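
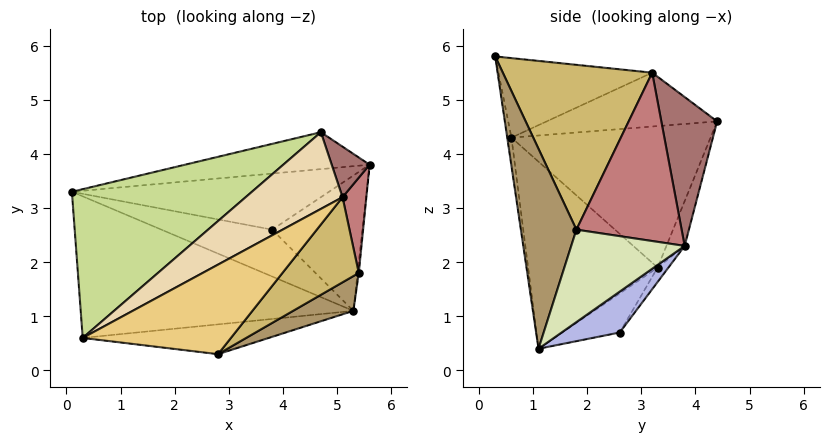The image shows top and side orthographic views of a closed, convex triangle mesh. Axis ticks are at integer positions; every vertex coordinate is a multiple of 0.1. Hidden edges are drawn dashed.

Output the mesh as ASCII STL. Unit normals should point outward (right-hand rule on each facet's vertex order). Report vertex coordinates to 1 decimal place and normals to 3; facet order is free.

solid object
 facet normal -0.067 0.959 -0.276
  outer loop
   vertex 4.7 4.4 4.6
   vertex 5.6 3.8 2.3
   vertex 0.1 3.3 1.9
  endloop
 endfacet
 facet normal -0.032 0.817 -0.576
  outer loop
   vertex 3.8 2.6 0.7
   vertex 0.1 3.3 1.9
   vertex 5.6 3.8 2.3
  endloop
 endfacet
 facet normal -0.330 -0.143 -0.933
  outer loop
   vertex 3.8 2.6 0.7
   vertex 5.3 1.1 0.4
   vertex 0.1 3.3 1.9
  endloop
 endfacet
 facet normal 0.355 0.511 -0.783
  outer loop
   vertex 3.8 2.6 0.7
   vertex 5.6 3.8 2.3
   vertex 5.3 1.1 0.4
  endloop
 endfacet
 facet normal -0.447 -0.613 -0.652
  outer loop
   vertex 0.3 0.6 4.3
   vertex 0.1 3.3 1.9
   vertex 5.3 1.1 0.4
  endloop
 endfacet
 facet normal -0.024 -0.987 -0.157
  outer loop
   vertex 0.3 0.6 4.3
   vertex 5.3 1.1 0.4
   vertex 2.8 0.3 5.8
  endloop
 endfacet
 facet normal -0.517 0.547 0.658
  outer loop
   vertex 0.3 0.6 4.3
   vertex 4.7 4.4 4.6
   vertex 0.1 3.3 1.9
  endloop
 endfacet
 facet normal 0.995 -0.101 -0.013
  outer loop
   vertex 5.4 1.8 2.6
   vertex 5.3 1.1 0.4
   vertex 5.6 3.8 2.3
  endloop
 endfacet
 facet normal 0.662 -0.722 0.200
  outer loop
   vertex 5.4 1.8 2.6
   vertex 2.8 0.3 5.8
   vertex 5.3 1.1 0.4
  endloop
 endfacet
 facet normal 0.752 -0.560 0.348
  outer loop
   vertex 5.1 3.2 5.5
   vertex 2.8 0.3 5.8
   vertex 5.4 1.8 2.6
  endloop
 endfacet
 facet normal -0.429 0.422 0.799
  outer loop
   vertex 5.1 3.2 5.5
   vertex 0.3 0.6 4.3
   vertex 2.8 0.3 5.8
  endloop
 endfacet
 facet normal -0.436 0.443 0.784
  outer loop
   vertex 5.1 3.2 5.5
   vertex 4.7 4.4 4.6
   vertex 0.3 0.6 4.3
  endloop
 endfacet
 facet normal 0.864 0.453 0.220
  outer loop
   vertex 5.1 3.2 5.5
   vertex 5.6 3.8 2.3
   vertex 4.7 4.4 4.6
  endloop
 endfacet
 facet normal 0.987 -0.078 0.140
  outer loop
   vertex 5.1 3.2 5.5
   vertex 5.4 1.8 2.6
   vertex 5.6 3.8 2.3
  endloop
 endfacet
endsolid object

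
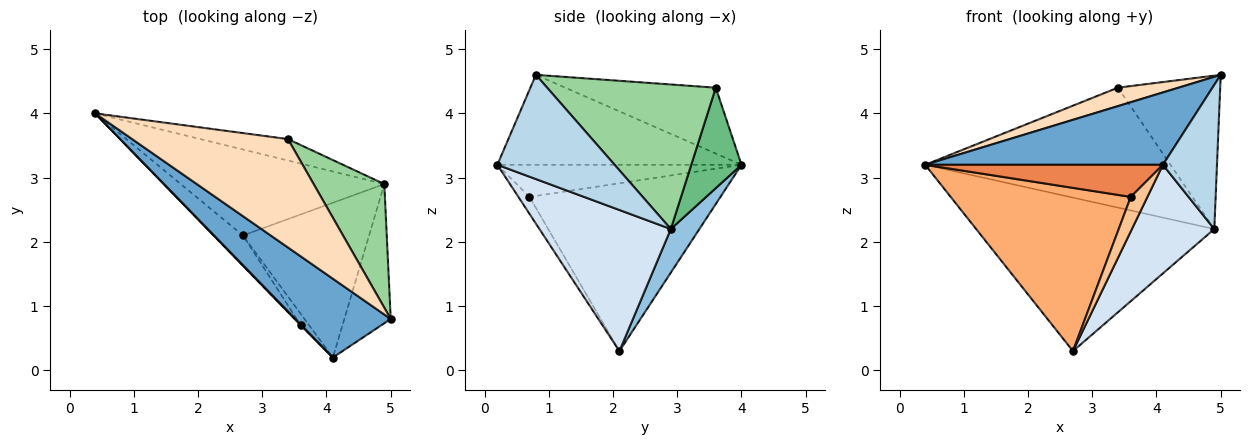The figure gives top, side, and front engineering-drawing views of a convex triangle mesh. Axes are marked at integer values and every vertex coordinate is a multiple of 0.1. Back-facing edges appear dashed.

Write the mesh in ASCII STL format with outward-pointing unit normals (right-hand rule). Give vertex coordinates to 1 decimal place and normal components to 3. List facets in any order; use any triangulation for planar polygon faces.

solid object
 facet normal -0.571 -0.556 0.605
  outer loop
   vertex 4.1 0.2 3.2
   vertex 5.0 0.8 4.6
   vertex 0.4 4.0 3.2
  endloop
 endfacet
 facet normal 0.104 0.868 -0.486
  outer loop
   vertex 4.9 2.9 2.2
   vertex 2.7 2.1 0.3
   vertex 0.4 4.0 3.2
  endloop
 endfacet
 facet normal 0.842 -0.388 -0.375
  outer loop
   vertex 4.9 2.9 2.2
   vertex 5.0 0.8 4.6
   vertex 4.1 0.2 3.2
  endloop
 endfacet
 facet normal 0.675 -0.424 -0.604
  outer loop
   vertex 4.9 2.9 2.2
   vertex 4.1 0.2 3.2
   vertex 2.7 2.1 0.3
  endloop
 endfacet
 facet normal -0.716 -0.697 0.019
  outer loop
   vertex 3.6 0.7 2.7
   vertex 4.1 0.2 3.2
   vertex 0.4 4.0 3.2
  endloop
 endfacet
 facet normal -0.722 -0.681 -0.126
  outer loop
   vertex 3.6 0.7 2.7
   vertex 0.4 4.0 3.2
   vertex 2.7 2.1 0.3
  endloop
 endfacet
 facet normal -0.535 -0.802 -0.267
  outer loop
   vertex 3.6 0.7 2.7
   vertex 2.7 2.1 0.3
   vertex 4.1 0.2 3.2
  endloop
 endfacet
 facet normal -0.385 -0.155 0.910
  outer loop
   vertex 3.4 3.6 4.4
   vertex 0.4 4.0 3.2
   vertex 5.0 0.8 4.6
  endloop
 endfacet
 facet normal 0.198 0.965 -0.172
  outer loop
   vertex 3.4 3.6 4.4
   vertex 4.9 2.9 2.2
   vertex 0.4 4.0 3.2
  endloop
 endfacet
 facet normal 0.789 0.478 0.386
  outer loop
   vertex 3.4 3.6 4.4
   vertex 5.0 0.8 4.6
   vertex 4.9 2.9 2.2
  endloop
 endfacet
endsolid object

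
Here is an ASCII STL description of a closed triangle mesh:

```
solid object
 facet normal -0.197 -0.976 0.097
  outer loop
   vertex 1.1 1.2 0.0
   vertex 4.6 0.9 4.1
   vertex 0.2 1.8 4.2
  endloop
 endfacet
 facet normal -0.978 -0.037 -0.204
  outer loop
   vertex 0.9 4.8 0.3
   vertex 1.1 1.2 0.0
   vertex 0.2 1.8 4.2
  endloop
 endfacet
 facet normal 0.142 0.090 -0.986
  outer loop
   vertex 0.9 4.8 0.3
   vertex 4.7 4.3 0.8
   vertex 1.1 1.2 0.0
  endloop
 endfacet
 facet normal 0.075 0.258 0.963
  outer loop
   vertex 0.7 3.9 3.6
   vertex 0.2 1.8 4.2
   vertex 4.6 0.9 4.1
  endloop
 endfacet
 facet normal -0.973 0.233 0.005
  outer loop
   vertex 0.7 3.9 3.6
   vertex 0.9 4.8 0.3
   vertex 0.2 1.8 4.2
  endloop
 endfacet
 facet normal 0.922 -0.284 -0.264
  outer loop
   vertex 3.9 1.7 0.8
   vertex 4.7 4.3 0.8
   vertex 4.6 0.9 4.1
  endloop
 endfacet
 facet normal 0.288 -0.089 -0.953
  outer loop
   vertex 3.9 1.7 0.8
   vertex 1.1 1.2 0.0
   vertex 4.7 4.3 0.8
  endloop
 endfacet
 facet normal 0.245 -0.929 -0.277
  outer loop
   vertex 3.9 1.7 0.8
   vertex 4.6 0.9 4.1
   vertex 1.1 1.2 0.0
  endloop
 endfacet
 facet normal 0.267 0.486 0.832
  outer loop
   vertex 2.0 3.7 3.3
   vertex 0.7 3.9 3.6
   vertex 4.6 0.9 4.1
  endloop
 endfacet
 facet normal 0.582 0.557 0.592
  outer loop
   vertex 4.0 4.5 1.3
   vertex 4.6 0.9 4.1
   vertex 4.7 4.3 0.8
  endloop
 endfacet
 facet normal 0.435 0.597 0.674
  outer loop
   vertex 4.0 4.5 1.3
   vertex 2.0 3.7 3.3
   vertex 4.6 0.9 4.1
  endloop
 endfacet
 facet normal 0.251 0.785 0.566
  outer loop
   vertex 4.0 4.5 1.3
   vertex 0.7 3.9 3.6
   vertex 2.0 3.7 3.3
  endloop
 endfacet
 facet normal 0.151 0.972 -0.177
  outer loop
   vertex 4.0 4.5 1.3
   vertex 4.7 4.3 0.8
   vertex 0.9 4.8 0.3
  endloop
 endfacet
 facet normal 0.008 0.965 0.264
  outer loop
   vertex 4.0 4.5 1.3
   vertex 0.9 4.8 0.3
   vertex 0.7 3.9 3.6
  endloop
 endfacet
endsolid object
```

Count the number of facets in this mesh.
14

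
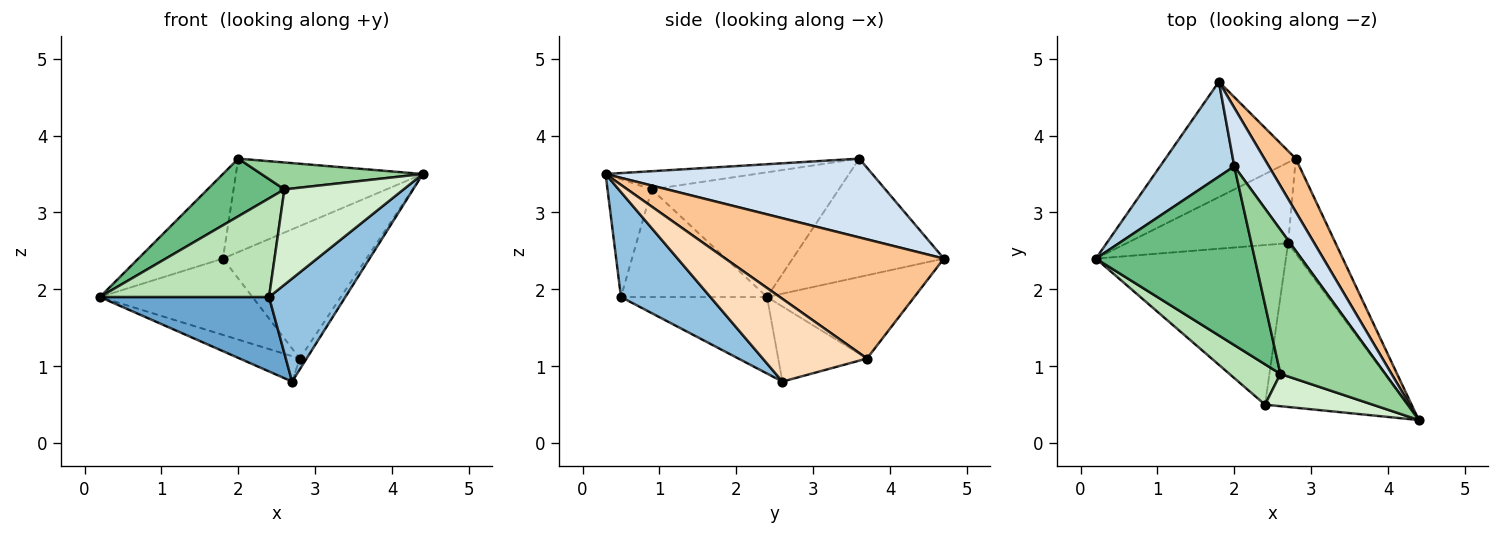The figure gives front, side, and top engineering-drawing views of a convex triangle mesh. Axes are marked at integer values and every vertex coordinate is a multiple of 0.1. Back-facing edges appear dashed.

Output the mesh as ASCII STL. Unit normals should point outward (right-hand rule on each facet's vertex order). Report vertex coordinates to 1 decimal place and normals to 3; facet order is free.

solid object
 facet normal -0.343 -0.397 -0.851
  outer loop
   vertex 2.4 0.5 1.9
   vertex 0.2 2.4 1.9
   vertex 2.7 2.6 0.8
  endloop
 endfacet
 facet normal 0.529 -0.452 -0.718
  outer loop
   vertex 2.4 0.5 1.9
   vertex 2.7 2.6 0.8
   vertex 4.4 0.3 3.5
  endloop
 endfacet
 facet normal -0.766 0.428 0.480
  outer loop
   vertex 2.0 3.6 3.7
   vertex 1.8 4.7 2.4
   vertex 0.2 2.4 1.9
  endloop
 endfacet
 facet normal 0.771 0.540 0.338
  outer loop
   vertex 2.0 3.6 3.7
   vertex 4.4 0.3 3.5
   vertex 1.8 4.7 2.4
  endloop
 endfacet
 facet normal -0.470 0.487 -0.736
  outer loop
   vertex 2.8 3.7 1.1
   vertex 0.2 2.4 1.9
   vertex 1.8 4.7 2.4
  endloop
 endfacet
 facet normal -0.406 0.275 -0.872
  outer loop
   vertex 2.8 3.7 1.1
   vertex 2.7 2.6 0.8
   vertex 0.2 2.4 1.9
  endloop
 endfacet
 facet normal 0.816 0.536 0.215
  outer loop
   vertex 2.8 3.7 1.1
   vertex 1.8 4.7 2.4
   vertex 4.4 0.3 3.5
  endloop
 endfacet
 facet normal 0.866 0.057 -0.497
  outer loop
   vertex 2.8 3.7 1.1
   vertex 4.4 0.3 3.5
   vertex 2.7 2.6 0.8
  endloop
 endfacet
 facet normal -0.598 -0.246 0.762
  outer loop
   vertex 2.6 0.9 3.3
   vertex 2.0 3.6 3.7
   vertex 0.2 2.4 1.9
  endloop
 endfacet
 facet normal -0.168 -0.181 0.969
  outer loop
   vertex 2.6 0.9 3.3
   vertex 4.4 0.3 3.5
   vertex 2.0 3.6 3.7
  endloop
 endfacet
 facet normal -0.624 -0.723 0.296
  outer loop
   vertex 2.6 0.9 3.3
   vertex 0.2 2.4 1.9
   vertex 2.4 0.5 1.9
  endloop
 endfacet
 facet normal -0.331 -0.894 0.303
  outer loop
   vertex 2.6 0.9 3.3
   vertex 2.4 0.5 1.9
   vertex 4.4 0.3 3.5
  endloop
 endfacet
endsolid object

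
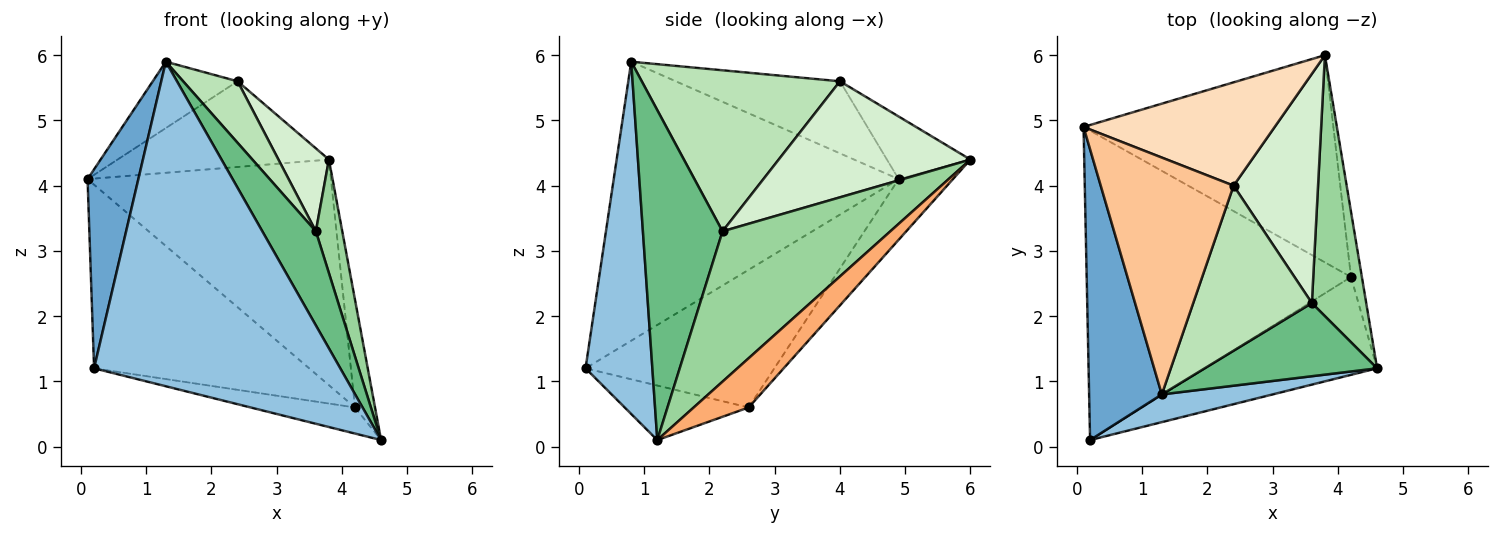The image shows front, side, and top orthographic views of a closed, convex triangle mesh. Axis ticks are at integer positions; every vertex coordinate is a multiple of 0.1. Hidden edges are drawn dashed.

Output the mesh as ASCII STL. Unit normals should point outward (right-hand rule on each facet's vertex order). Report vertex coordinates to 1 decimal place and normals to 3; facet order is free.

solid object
 facet normal -0.954 -0.170 0.249
  outer loop
   vertex 1.3 0.8 5.9
   vertex 0.1 4.9 4.1
   vertex 0.2 0.1 1.2
  endloop
 endfacet
 facet normal 0.261 -0.962 0.082
  outer loop
   vertex 1.3 0.8 5.9
   vertex 0.2 0.1 1.2
   vertex 4.6 1.2 0.1
  endloop
 endfacet
 facet normal -0.409 0.466 -0.785
  outer loop
   vertex 4.2 2.6 0.6
   vertex 0.2 0.1 1.2
   vertex 0.1 4.9 4.1
  endloop
 endfacet
 facet normal -0.293 0.246 -0.924
  outer loop
   vertex 4.2 2.6 0.6
   vertex 4.6 1.2 0.1
   vertex 0.2 0.1 1.2
  endloop
 endfacet
 facet normal -0.162 0.727 -0.667
  outer loop
   vertex 4.2 2.6 0.6
   vertex 0.1 4.9 4.1
   vertex 3.8 6.0 4.4
  endloop
 endfacet
 facet normal 0.920 0.335 -0.203
  outer loop
   vertex 4.2 2.6 0.6
   vertex 3.8 6.0 4.4
   vertex 4.6 1.2 0.1
  endloop
 endfacet
 facet normal -0.463 0.239 0.853
  outer loop
   vertex 2.4 4.0 5.6
   vertex 0.1 4.9 4.1
   vertex 1.3 0.8 5.9
  endloop
 endfacet
 facet normal -0.245 0.619 0.746
  outer loop
   vertex 2.4 4.0 5.6
   vertex 3.8 6.0 4.4
   vertex 0.1 4.9 4.1
  endloop
 endfacet
 facet normal 0.761 -0.512 0.398
  outer loop
   vertex 3.6 2.2 3.3
   vertex 1.3 0.8 5.9
   vertex 4.6 1.2 0.1
  endloop
 endfacet
 facet normal 0.930 -0.146 0.336
  outer loop
   vertex 3.6 2.2 3.3
   vertex 4.6 1.2 0.1
   vertex 3.8 6.0 4.4
  endloop
 endfacet
 facet normal 0.786 -0.216 0.579
  outer loop
   vertex 3.6 2.2 3.3
   vertex 2.4 4.0 5.6
   vertex 1.3 0.8 5.9
  endloop
 endfacet
 facet normal 0.791 -0.208 0.576
  outer loop
   vertex 3.6 2.2 3.3
   vertex 3.8 6.0 4.4
   vertex 2.4 4.0 5.6
  endloop
 endfacet
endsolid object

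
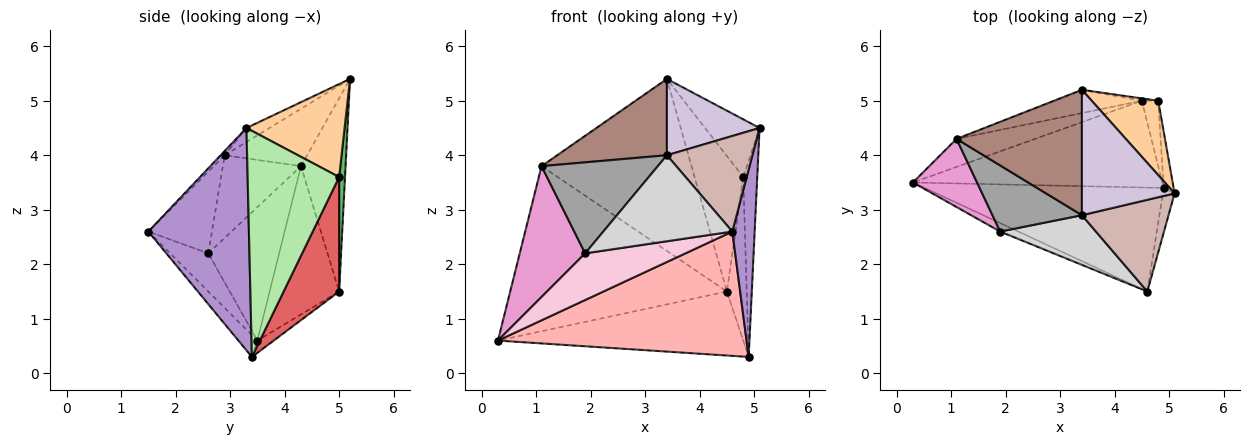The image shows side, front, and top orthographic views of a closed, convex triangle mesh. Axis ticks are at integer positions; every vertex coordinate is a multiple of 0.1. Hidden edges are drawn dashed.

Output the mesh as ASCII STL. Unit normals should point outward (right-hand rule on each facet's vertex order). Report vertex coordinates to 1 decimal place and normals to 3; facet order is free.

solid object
 facet normal -0.040 0.593 -0.804
  outer loop
   vertex 4.5 5.0 1.5
   vertex 4.9 3.4 0.3
   vertex 0.3 3.5 0.6
  endloop
 endfacet
 facet normal -0.302 0.940 -0.160
  outer loop
   vertex 1.1 4.3 3.8
   vertex 4.5 5.0 1.5
   vertex 0.3 3.5 0.6
  endloop
 endfacet
 facet normal -0.283 0.951 -0.128
  outer loop
   vertex 1.1 4.3 3.8
   vertex 3.4 5.2 5.4
   vertex 4.5 5.0 1.5
  endloop
 endfacet
 facet normal 0.741 0.412 0.531
  outer loop
   vertex 4.8 5.0 3.6
   vertex 3.4 5.2 5.4
   vertex 5.1 3.3 4.5
  endloop
 endfacet
 facet normal 0.120 0.993 -0.017
  outer loop
   vertex 4.8 5.0 3.6
   vertex 4.5 5.0 1.5
   vertex 3.4 5.2 5.4
  endloop
 endfacet
 facet normal 0.988 0.151 -0.043
  outer loop
   vertex 4.8 5.0 3.6
   vertex 5.1 3.3 4.5
   vertex 4.9 3.4 0.3
  endloop
 endfacet
 facet normal 0.933 0.333 -0.133
  outer loop
   vertex 4.8 5.0 3.6
   vertex 4.9 3.4 0.3
   vertex 4.5 5.0 1.5
  endloop
 endfacet
 facet normal -0.058 -0.766 -0.640
  outer loop
   vertex 4.6 1.5 2.6
   vertex 0.3 3.5 0.6
   vertex 4.9 3.4 0.3
  endloop
 endfacet
 facet normal 0.975 -0.216 -0.052
  outer loop
   vertex 4.6 1.5 2.6
   vertex 4.9 3.4 0.3
   vertex 5.1 3.3 4.5
  endloop
 endfacet
 facet normal -0.128 -0.516 0.847
  outer loop
   vertex 3.4 2.9 4.0
   vertex 5.1 3.3 4.5
   vertex 3.4 5.2 5.4
  endloop
 endfacet
 facet normal -0.364 -0.484 0.796
  outer loop
   vertex 3.4 2.9 4.0
   vertex 3.4 5.2 5.4
   vertex 1.1 4.3 3.8
  endloop
 endfacet
 facet normal -0.034 -0.721 0.692
  outer loop
   vertex 3.4 2.9 4.0
   vertex 4.6 1.5 2.6
   vertex 5.1 3.3 4.5
  endloop
 endfacet
 facet normal -0.693 -0.640 0.333
  outer loop
   vertex 1.9 2.6 2.2
   vertex 1.1 4.3 3.8
   vertex 0.3 3.5 0.6
  endloop
 endfacet
 facet normal -0.351 -0.921 -0.168
  outer loop
   vertex 1.9 2.6 2.2
   vertex 0.3 3.5 0.6
   vertex 4.6 1.5 2.6
  endloop
 endfacet
 facet normal -0.478 -0.711 0.516
  outer loop
   vertex 1.9 2.6 2.2
   vertex 3.4 2.9 4.0
   vertex 1.1 4.3 3.8
  endloop
 endfacet
 facet normal -0.393 -0.796 0.460
  outer loop
   vertex 1.9 2.6 2.2
   vertex 4.6 1.5 2.6
   vertex 3.4 2.9 4.0
  endloop
 endfacet
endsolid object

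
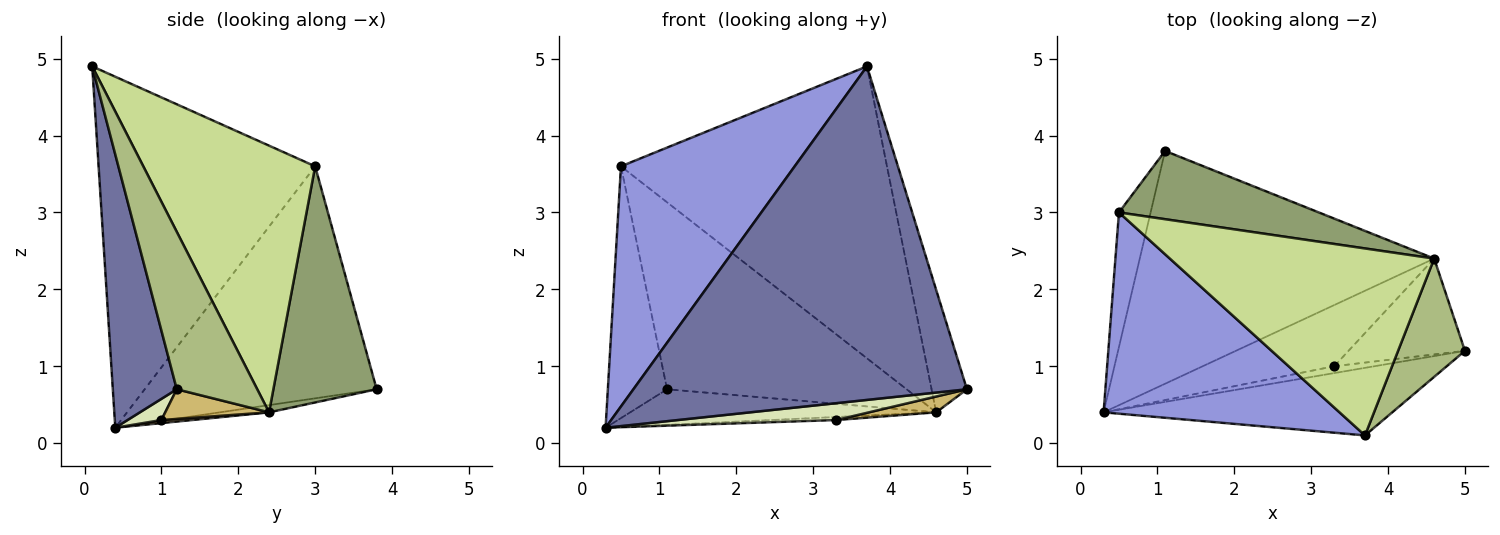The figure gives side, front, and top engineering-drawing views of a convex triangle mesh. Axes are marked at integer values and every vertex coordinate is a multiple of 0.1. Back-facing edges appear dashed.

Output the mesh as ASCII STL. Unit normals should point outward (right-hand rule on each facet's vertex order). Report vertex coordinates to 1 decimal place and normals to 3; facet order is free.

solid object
 facet normal 0.185 -0.963 -0.195
  outer loop
   vertex 3.7 0.1 4.9
   vertex 0.3 0.4 0.2
   vertex 5.0 1.2 0.7
  endloop
 endfacet
 facet normal -0.961 0.245 -0.131
  outer loop
   vertex 0.5 3.0 3.6
   vertex 1.1 3.8 0.7
   vertex 0.3 0.4 0.2
  endloop
 endfacet
 facet normal -0.691 -0.554 0.464
  outer loop
   vertex 0.5 3.0 3.6
   vertex 0.3 0.4 0.2
   vertex 3.7 0.1 4.9
  endloop
 endfacet
 facet normal -0.024 0.151 -0.988
  outer loop
   vertex 4.6 2.4 0.4
   vertex 0.3 0.4 0.2
   vertex 1.1 3.8 0.7
  endloop
 endfacet
 facet normal 0.375 0.871 0.318
  outer loop
   vertex 4.6 2.4 0.4
   vertex 1.1 3.8 0.7
   vertex 0.5 3.0 3.6
  endloop
 endfacet
 facet normal 0.853 0.375 0.362
  outer loop
   vertex 4.6 2.4 0.4
   vertex 3.7 0.1 4.9
   vertex 5.0 1.2 0.7
  endloop
 endfacet
 facet normal 0.478 0.740 0.474
  outer loop
   vertex 4.6 2.4 0.4
   vertex 0.5 3.0 3.6
   vertex 3.7 0.1 4.9
  endloop
 endfacet
 facet normal 0.194 -0.908 -0.370
  outer loop
   vertex 3.3 1.0 0.3
   vertex 5.0 1.2 0.7
   vertex 0.3 0.4 0.2
  endloop
 endfacet
 facet normal 0.023 0.050 -0.998
  outer loop
   vertex 3.3 1.0 0.3
   vertex 0.3 0.4 0.2
   vertex 4.6 2.4 0.4
  endloop
 endfacet
 facet normal 0.244 -0.158 -0.957
  outer loop
   vertex 3.3 1.0 0.3
   vertex 4.6 2.4 0.4
   vertex 5.0 1.2 0.7
  endloop
 endfacet
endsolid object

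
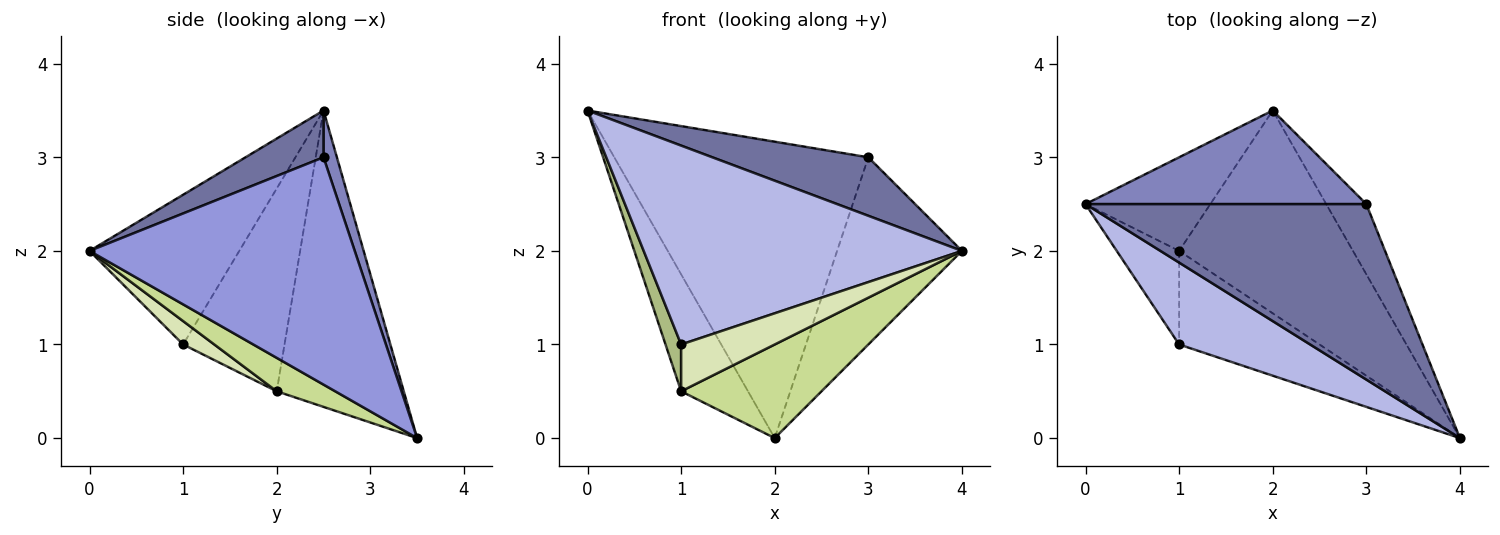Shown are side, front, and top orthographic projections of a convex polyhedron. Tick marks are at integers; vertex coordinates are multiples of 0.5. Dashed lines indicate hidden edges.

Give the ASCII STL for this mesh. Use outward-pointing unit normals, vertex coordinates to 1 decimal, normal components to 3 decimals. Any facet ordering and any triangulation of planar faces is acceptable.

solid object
 facet normal 0.156 -0.312 0.937
  outer loop
   vertex 3.0 2.5 3.0
   vertex 0.0 2.5 3.5
   vertex 4.0 0.0 2.0
  endloop
 endfacet
 facet normal 0.050 0.952 0.301
  outer loop
   vertex 3.0 2.5 3.0
   vertex 2.0 3.5 0.0
   vertex 0.0 2.5 3.5
  endloop
 endfacet
 facet normal 0.894 0.420 -0.158
  outer loop
   vertex 3.0 2.5 3.0
   vertex 4.0 0.0 2.0
   vertex 2.0 3.5 0.0
  endloop
 endfacet
 facet normal -0.399 -0.848 0.349
  outer loop
   vertex 1.0 1.0 1.0
   vertex 4.0 0.0 2.0
   vertex 0.0 2.5 3.5
  endloop
 endfacet
 facet normal -0.829 0.436 -0.349
  outer loop
   vertex 1.0 2.0 0.5
   vertex 0.0 2.5 3.5
   vertex 2.0 3.5 0.0
  endloop
 endfacet
 facet normal -0.946 -0.145 -0.291
  outer loop
   vertex 1.0 2.0 0.5
   vertex 1.0 1.0 1.0
   vertex 0.0 2.5 3.5
  endloop
 endfacet
 facet normal 0.172 -0.413 -0.894
  outer loop
   vertex 1.0 2.0 0.5
   vertex 2.0 3.5 0.0
   vertex 4.0 0.0 2.0
  endloop
 endfacet
 facet normal 0.147 -0.442 -0.885
  outer loop
   vertex 1.0 2.0 0.5
   vertex 4.0 0.0 2.0
   vertex 1.0 1.0 1.0
  endloop
 endfacet
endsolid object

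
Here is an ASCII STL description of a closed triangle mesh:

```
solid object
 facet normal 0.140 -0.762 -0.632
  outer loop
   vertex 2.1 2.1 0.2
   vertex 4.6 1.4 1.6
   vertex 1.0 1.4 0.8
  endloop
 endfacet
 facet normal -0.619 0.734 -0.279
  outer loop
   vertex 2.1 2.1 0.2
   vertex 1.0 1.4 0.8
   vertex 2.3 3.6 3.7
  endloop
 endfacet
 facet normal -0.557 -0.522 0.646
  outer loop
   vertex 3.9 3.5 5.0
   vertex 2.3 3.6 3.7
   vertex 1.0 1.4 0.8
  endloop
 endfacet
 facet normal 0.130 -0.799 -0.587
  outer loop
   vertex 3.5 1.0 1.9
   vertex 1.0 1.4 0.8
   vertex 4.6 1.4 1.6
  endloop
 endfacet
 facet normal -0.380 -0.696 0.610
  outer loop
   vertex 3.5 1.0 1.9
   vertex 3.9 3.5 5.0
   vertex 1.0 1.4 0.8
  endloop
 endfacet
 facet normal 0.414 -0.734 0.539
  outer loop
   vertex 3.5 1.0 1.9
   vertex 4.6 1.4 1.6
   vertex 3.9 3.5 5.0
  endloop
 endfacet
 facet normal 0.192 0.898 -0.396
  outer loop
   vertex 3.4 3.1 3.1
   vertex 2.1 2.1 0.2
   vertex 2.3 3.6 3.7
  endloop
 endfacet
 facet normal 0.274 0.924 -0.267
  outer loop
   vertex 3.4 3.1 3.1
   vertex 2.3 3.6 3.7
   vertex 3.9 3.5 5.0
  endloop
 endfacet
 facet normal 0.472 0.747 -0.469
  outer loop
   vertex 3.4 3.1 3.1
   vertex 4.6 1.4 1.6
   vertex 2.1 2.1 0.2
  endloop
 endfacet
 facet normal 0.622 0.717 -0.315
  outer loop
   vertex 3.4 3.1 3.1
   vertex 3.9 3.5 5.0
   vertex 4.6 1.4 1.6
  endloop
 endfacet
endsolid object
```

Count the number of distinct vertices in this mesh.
7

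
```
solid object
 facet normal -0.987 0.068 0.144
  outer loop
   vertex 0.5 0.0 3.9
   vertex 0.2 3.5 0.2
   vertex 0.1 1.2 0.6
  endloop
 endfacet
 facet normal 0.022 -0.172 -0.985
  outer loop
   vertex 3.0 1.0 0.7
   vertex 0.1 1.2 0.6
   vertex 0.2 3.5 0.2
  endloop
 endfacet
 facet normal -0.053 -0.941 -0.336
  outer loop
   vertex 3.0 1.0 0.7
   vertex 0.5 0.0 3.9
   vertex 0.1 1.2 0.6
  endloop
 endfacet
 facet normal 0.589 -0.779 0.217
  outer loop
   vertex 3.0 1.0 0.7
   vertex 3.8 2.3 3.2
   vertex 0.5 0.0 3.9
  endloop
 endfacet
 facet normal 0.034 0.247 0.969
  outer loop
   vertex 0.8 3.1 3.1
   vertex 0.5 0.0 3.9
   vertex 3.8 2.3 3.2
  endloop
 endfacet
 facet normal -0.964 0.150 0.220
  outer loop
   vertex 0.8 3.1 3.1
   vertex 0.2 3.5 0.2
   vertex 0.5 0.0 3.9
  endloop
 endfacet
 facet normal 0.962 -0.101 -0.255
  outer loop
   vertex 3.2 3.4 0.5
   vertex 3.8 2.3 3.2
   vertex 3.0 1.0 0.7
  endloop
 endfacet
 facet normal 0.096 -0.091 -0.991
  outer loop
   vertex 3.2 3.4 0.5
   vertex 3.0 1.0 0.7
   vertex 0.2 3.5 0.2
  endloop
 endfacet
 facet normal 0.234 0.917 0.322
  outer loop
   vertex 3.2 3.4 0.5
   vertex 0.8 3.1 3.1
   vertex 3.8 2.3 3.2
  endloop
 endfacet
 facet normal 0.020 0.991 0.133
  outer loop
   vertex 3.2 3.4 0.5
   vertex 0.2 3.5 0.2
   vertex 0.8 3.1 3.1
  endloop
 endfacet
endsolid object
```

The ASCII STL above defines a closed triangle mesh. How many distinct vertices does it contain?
7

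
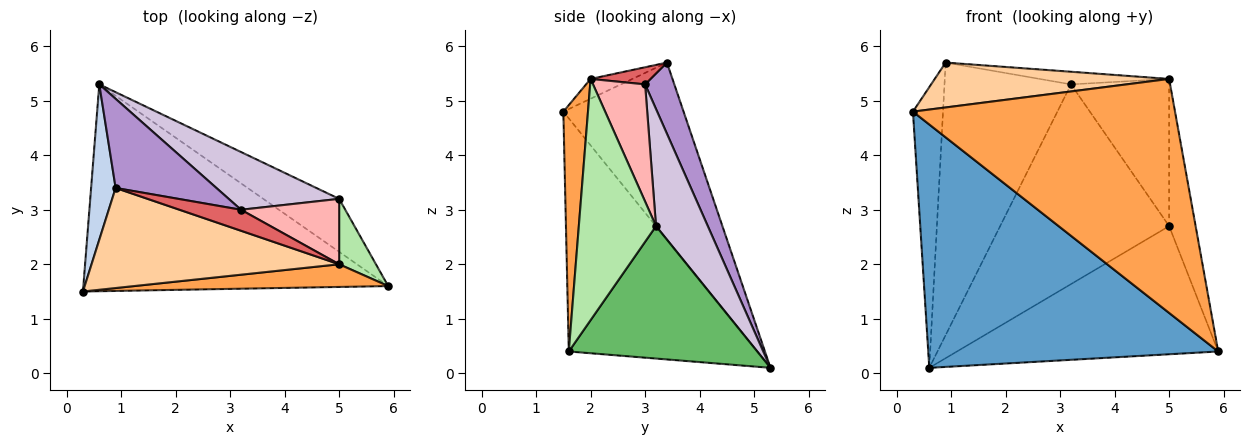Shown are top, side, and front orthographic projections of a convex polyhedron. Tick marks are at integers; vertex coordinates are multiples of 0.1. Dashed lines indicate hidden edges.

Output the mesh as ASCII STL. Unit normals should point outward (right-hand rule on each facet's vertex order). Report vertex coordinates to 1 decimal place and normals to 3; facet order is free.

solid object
 facet normal -0.444 -0.683 -0.580
  outer loop
   vertex 0.6 5.3 0.1
   vertex 5.9 1.6 0.4
   vertex 0.3 1.5 4.8
  endloop
 endfacet
 facet normal -0.961 0.241 0.133
  outer loop
   vertex 0.9 3.4 5.7
   vertex 0.6 5.3 0.1
   vertex 0.3 1.5 4.8
  endloop
 endfacet
 facet normal 0.093 -0.991 0.096
  outer loop
   vertex 5.0 2.0 5.4
   vertex 0.3 1.5 4.8
   vertex 5.9 1.6 0.4
  endloop
 endfacet
 facet normal -0.073 -0.408 0.910
  outer loop
   vertex 5.0 2.0 5.4
   vertex 0.9 3.4 5.7
   vertex 0.3 1.5 4.8
  endloop
 endfacet
 facet normal 0.555 0.769 -0.318
  outer loop
   vertex 5.0 3.2 2.7
   vertex 5.9 1.6 0.4
   vertex 0.6 5.3 0.1
  endloop
 endfacet
 facet normal 0.936 0.321 0.143
  outer loop
   vertex 5.0 3.2 2.7
   vertex 5.0 2.0 5.4
   vertex 5.9 1.6 0.4
  endloop
 endfacet
 facet normal 0.232 0.501 0.834
  outer loop
   vertex 3.2 3.0 5.3
   vertex 0.9 3.4 5.7
   vertex 5.0 2.0 5.4
  endloop
 endfacet
 facet normal 0.436 0.822 0.365
  outer loop
   vertex 3.2 3.0 5.3
   vertex 5.0 2.0 5.4
   vertex 5.0 3.2 2.7
  endloop
 endfacet
 facet normal 0.214 0.928 0.304
  outer loop
   vertex 3.2 3.0 5.3
   vertex 0.6 5.3 0.1
   vertex 0.9 3.4 5.7
  endloop
 endfacet
 facet normal 0.282 0.922 0.266
  outer loop
   vertex 3.2 3.0 5.3
   vertex 5.0 3.2 2.7
   vertex 0.6 5.3 0.1
  endloop
 endfacet
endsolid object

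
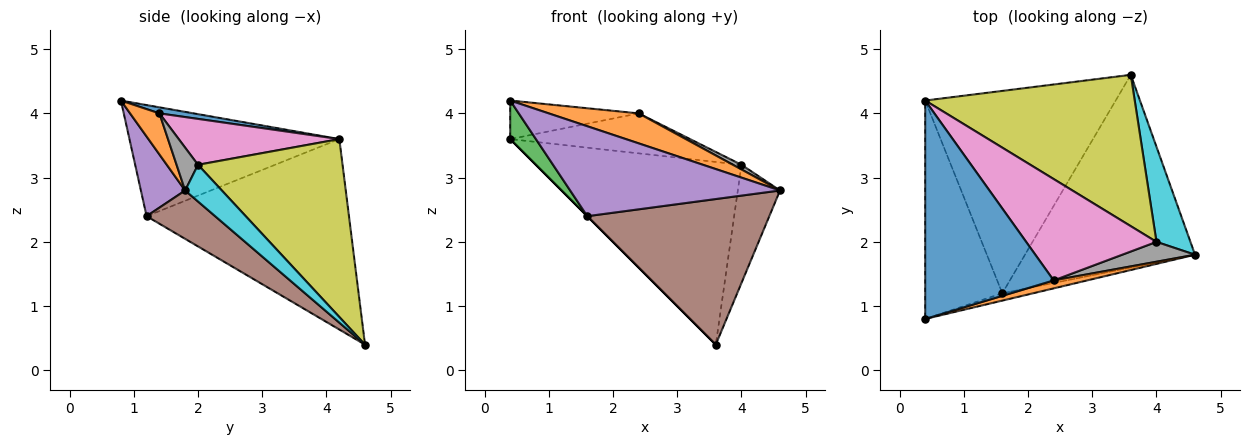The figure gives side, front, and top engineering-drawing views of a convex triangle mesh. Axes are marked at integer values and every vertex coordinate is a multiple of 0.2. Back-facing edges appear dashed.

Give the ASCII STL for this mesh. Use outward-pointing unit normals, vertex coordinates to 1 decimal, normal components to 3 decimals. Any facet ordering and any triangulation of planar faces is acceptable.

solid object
 facet normal 0.046 0.174 0.984
  outer loop
   vertex 2.4 1.4 4.0
   vertex 0.4 4.2 3.6
   vertex 0.4 0.8 4.2
  endloop
 endfacet
 facet normal 0.301 -0.922 0.245
  outer loop
   vertex 2.4 1.4 4.0
   vertex 0.4 0.8 4.2
   vertex 4.6 1.8 2.8
  endloop
 endfacet
 facet normal -0.817 -0.100 -0.567
  outer loop
   vertex 1.6 1.2 2.4
   vertex 0.4 0.8 4.2
   vertex 0.4 4.2 3.6
  endloop
 endfacet
 facet normal -0.707 0.000 -0.707
  outer loop
   vertex 1.6 1.2 2.4
   vertex 0.4 4.2 3.6
   vertex 3.6 4.6 0.4
  endloop
 endfacet
 facet normal 0.206 -0.975 -0.080
  outer loop
   vertex 1.6 1.2 2.4
   vertex 4.6 1.8 2.8
   vertex 0.4 0.8 4.2
  endloop
 endfacet
 facet normal 0.221 -0.588 -0.778
  outer loop
   vertex 1.6 1.2 2.4
   vertex 3.6 4.6 0.4
   vertex 4.6 1.8 2.8
  endloop
 endfacet
 facet normal 0.311 0.349 0.884
  outer loop
   vertex 4.0 2.0 3.2
   vertex 0.4 4.2 3.6
   vertex 2.4 1.4 4.0
  endloop
 endfacet
 facet normal 0.497 -0.199 0.845
  outer loop
   vertex 4.0 2.0 3.2
   vertex 2.4 1.4 4.0
   vertex 4.6 1.8 2.8
  endloop
 endfacet
 facet normal 0.476 0.677 0.561
  outer loop
   vertex 4.0 2.0 3.2
   vertex 3.6 4.6 0.4
   vertex 0.4 4.2 3.6
  endloop
 endfacet
 facet normal 0.561 0.645 0.519
  outer loop
   vertex 4.0 2.0 3.2
   vertex 4.6 1.8 2.8
   vertex 3.6 4.6 0.4
  endloop
 endfacet
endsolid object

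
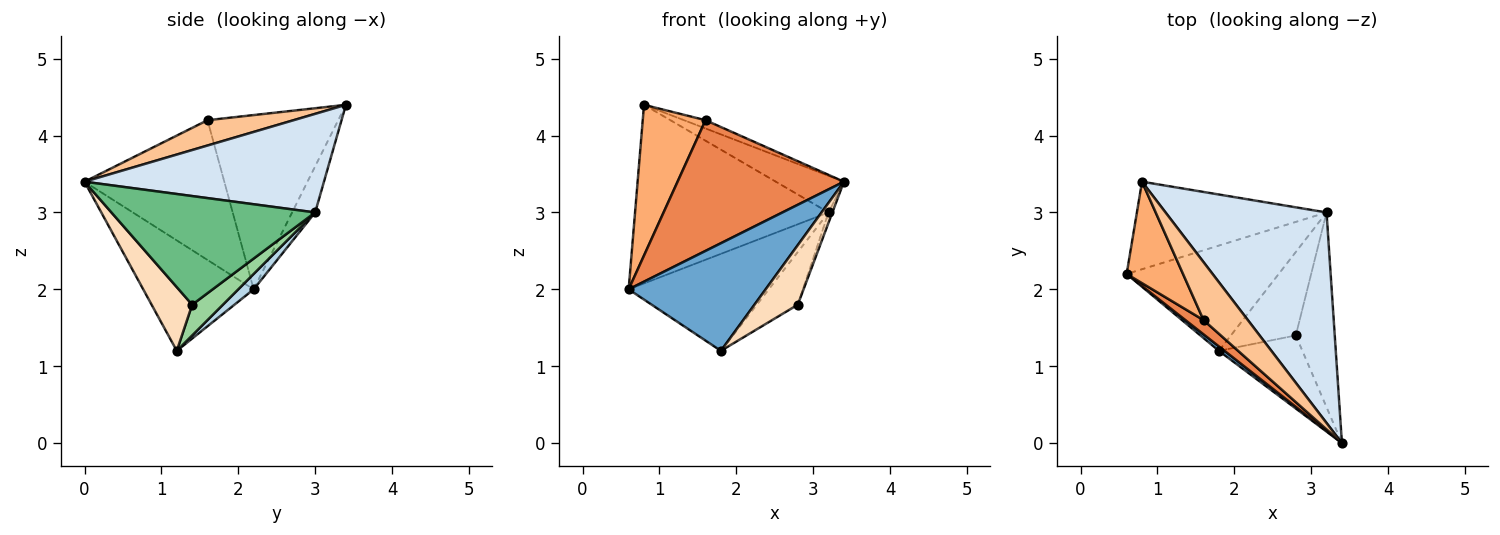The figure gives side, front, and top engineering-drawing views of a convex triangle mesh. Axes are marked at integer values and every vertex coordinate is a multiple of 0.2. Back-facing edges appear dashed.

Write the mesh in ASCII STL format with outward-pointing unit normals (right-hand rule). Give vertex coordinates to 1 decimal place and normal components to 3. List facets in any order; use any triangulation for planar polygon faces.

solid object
 facet normal -0.627 -0.778 0.032
  outer loop
   vertex 1.8 1.2 1.2
   vertex 3.4 0.0 3.4
   vertex 0.6 2.2 2.0
  endloop
 endfacet
 facet normal -0.106 0.893 -0.438
  outer loop
   vertex 3.2 3.0 3.0
   vertex 0.6 2.2 2.0
   vertex 0.8 3.4 4.4
  endloop
 endfacet
 facet normal 0.074 0.676 -0.733
  outer loop
   vertex 3.2 3.0 3.0
   vertex 1.8 1.2 1.2
   vertex 0.6 2.2 2.0
  endloop
 endfacet
 facet normal 0.517 0.147 0.844
  outer loop
   vertex 3.2 3.0 3.0
   vertex 0.8 3.4 4.4
   vertex 3.4 0.0 3.4
  endloop
 endfacet
 facet normal -0.641 -0.763 0.083
  outer loop
   vertex 1.6 1.6 4.2
   vertex 0.6 2.2 2.0
   vertex 3.4 0.0 3.4
  endloop
 endfacet
 facet normal -0.865 -0.416 0.280
  outer loop
   vertex 1.6 1.6 4.2
   vertex 0.8 3.4 4.4
   vertex 0.6 2.2 2.0
  endloop
 endfacet
 facet normal 0.492 0.123 0.862
  outer loop
   vertex 1.6 1.6 4.2
   vertex 3.4 0.0 3.4
   vertex 0.8 3.4 4.4
  endloop
 endfacet
 facet normal 0.509 -0.544 -0.667
  outer loop
   vertex 2.8 1.4 1.8
   vertex 3.4 0.0 3.4
   vertex 1.8 1.2 1.2
  endloop
 endfacet
 facet normal 0.941 0.018 -0.337
  outer loop
   vertex 2.8 1.4 1.8
   vertex 3.2 3.0 3.0
   vertex 3.4 0.0 3.4
  endloop
 endfacet
 facet normal 0.372 0.496 -0.785
  outer loop
   vertex 2.8 1.4 1.8
   vertex 1.8 1.2 1.2
   vertex 3.2 3.0 3.0
  endloop
 endfacet
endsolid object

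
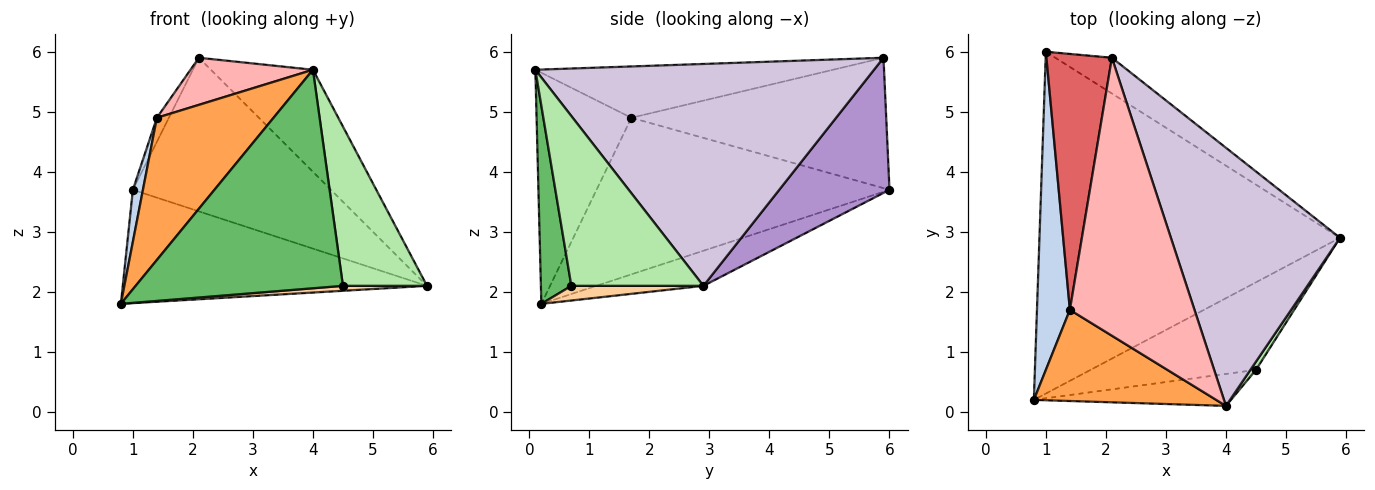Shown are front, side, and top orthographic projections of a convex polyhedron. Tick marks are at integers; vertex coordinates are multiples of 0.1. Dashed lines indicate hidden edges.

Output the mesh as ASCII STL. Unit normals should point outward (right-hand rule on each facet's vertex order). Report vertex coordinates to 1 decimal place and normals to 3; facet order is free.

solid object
 facet normal -0.110 0.313 -0.943
  outer loop
   vertex 1.0 6.0 3.7
   vertex 5.9 2.9 2.1
   vertex 0.8 0.2 1.8
  endloop
 endfacet
 facet normal -0.978 -0.034 0.206
  outer loop
   vertex 1.4 1.7 4.9
   vertex 1.0 6.0 3.7
   vertex 0.8 0.2 1.8
  endloop
 endfacet
 facet normal -0.565 -0.695 0.445
  outer loop
   vertex 1.4 1.7 4.9
   vertex 0.8 0.2 1.8
   vertex 4.0 0.1 5.7
  endloop
 endfacet
 facet normal 0.088 -0.056 -0.995
  outer loop
   vertex 4.5 0.7 2.1
   vertex 0.8 0.2 1.8
   vertex 5.9 2.9 2.1
  endloop
 endfacet
 facet normal 0.144 -0.979 -0.143
  outer loop
   vertex 4.5 0.7 2.1
   vertex 4.0 0.1 5.7
   vertex 0.8 0.2 1.8
  endloop
 endfacet
 facet normal 0.843 -0.537 0.028
  outer loop
   vertex 4.5 0.7 2.1
   vertex 5.9 2.9 2.1
   vertex 4.0 0.1 5.7
  endloop
 endfacet
 facet normal -0.893 0.042 0.448
  outer loop
   vertex 2.1 5.9 5.9
   vertex 1.0 6.0 3.7
   vertex 1.4 1.7 4.9
  endloop
 endfacet
 facet normal -0.376 -0.155 0.913
  outer loop
   vertex 2.1 5.9 5.9
   vertex 1.4 1.7 4.9
   vertex 4.0 0.1 5.7
  endloop
 endfacet
 facet normal 0.477 0.856 -0.199
  outer loop
   vertex 2.1 5.9 5.9
   vertex 5.9 2.9 2.1
   vertex 1.0 6.0 3.7
  endloop
 endfacet
 facet normal 0.773 0.233 0.589
  outer loop
   vertex 2.1 5.9 5.9
   vertex 4.0 0.1 5.7
   vertex 5.9 2.9 2.1
  endloop
 endfacet
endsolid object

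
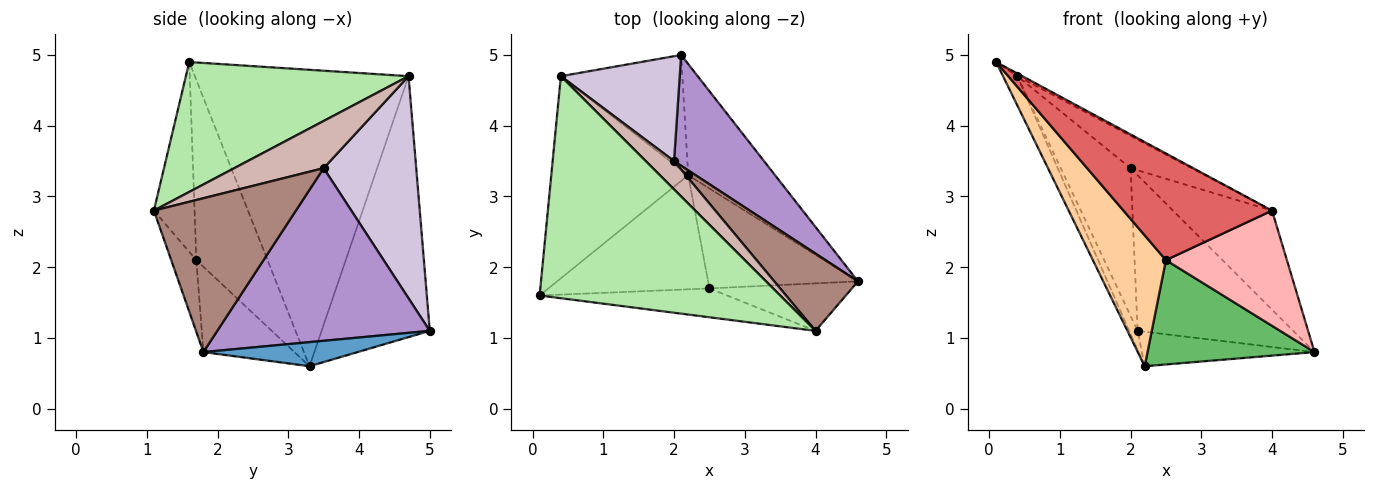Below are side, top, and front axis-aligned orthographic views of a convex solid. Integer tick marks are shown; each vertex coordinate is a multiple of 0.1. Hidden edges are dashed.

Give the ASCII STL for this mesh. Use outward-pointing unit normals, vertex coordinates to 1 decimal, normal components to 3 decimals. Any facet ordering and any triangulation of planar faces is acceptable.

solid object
 facet normal 0.256 0.287 -0.923
  outer loop
   vertex 2.2 3.3 0.6
   vertex 2.1 5.0 1.1
   vertex 4.6 1.8 0.8
  endloop
 endfacet
 facet normal -0.906 0.061 -0.419
  outer loop
   vertex 0.4 4.7 4.7
   vertex 2.2 3.3 0.6
   vertex 0.1 1.6 4.9
  endloop
 endfacet
 facet normal -0.904 0.071 -0.421
  outer loop
   vertex 0.4 4.7 4.7
   vertex 2.1 5.0 1.1
   vertex 2.2 3.3 0.6
  endloop
 endfacet
 facet normal -0.592 -0.607 -0.529
  outer loop
   vertex 2.5 1.7 2.1
   vertex 0.1 1.6 4.9
   vertex 2.2 3.3 0.6
  endloop
 endfacet
 facet normal -0.366 -0.672 -0.644
  outer loop
   vertex 2.5 1.7 2.1
   vertex 2.2 3.3 0.6
   vertex 4.6 1.8 0.8
  endloop
 endfacet
 facet normal 0.475 0.011 0.880
  outer loop
   vertex 4.0 1.1 2.8
   vertex 0.4 4.7 4.7
   vertex 0.1 1.6 4.9
  endloop
 endfacet
 facet normal -0.256 -0.933 -0.252
  outer loop
   vertex 4.0 1.1 2.8
   vertex 0.1 1.6 4.9
   vertex 2.5 1.7 2.1
  endloop
 endfacet
 facet normal -0.188 -0.908 -0.374
  outer loop
   vertex 4.0 1.1 2.8
   vertex 2.5 1.7 2.1
   vertex 4.6 1.8 0.8
  endloop
 endfacet
 facet normal 0.744 0.545 0.388
  outer loop
   vertex 2.0 3.5 3.4
   vertex 4.6 1.8 0.8
   vertex 2.1 5.0 1.1
  endloop
 endfacet
 facet normal 0.734 0.553 0.393
  outer loop
   vertex 2.0 3.5 3.4
   vertex 2.1 5.0 1.1
   vertex 0.4 4.7 4.7
  endloop
 endfacet
 facet normal 0.749 0.522 0.408
  outer loop
   vertex 2.0 3.5 3.4
   vertex 4.0 1.1 2.8
   vertex 4.6 1.8 0.8
  endloop
 endfacet
 facet normal 0.740 0.506 0.444
  outer loop
   vertex 2.0 3.5 3.4
   vertex 0.4 4.7 4.7
   vertex 4.0 1.1 2.8
  endloop
 endfacet
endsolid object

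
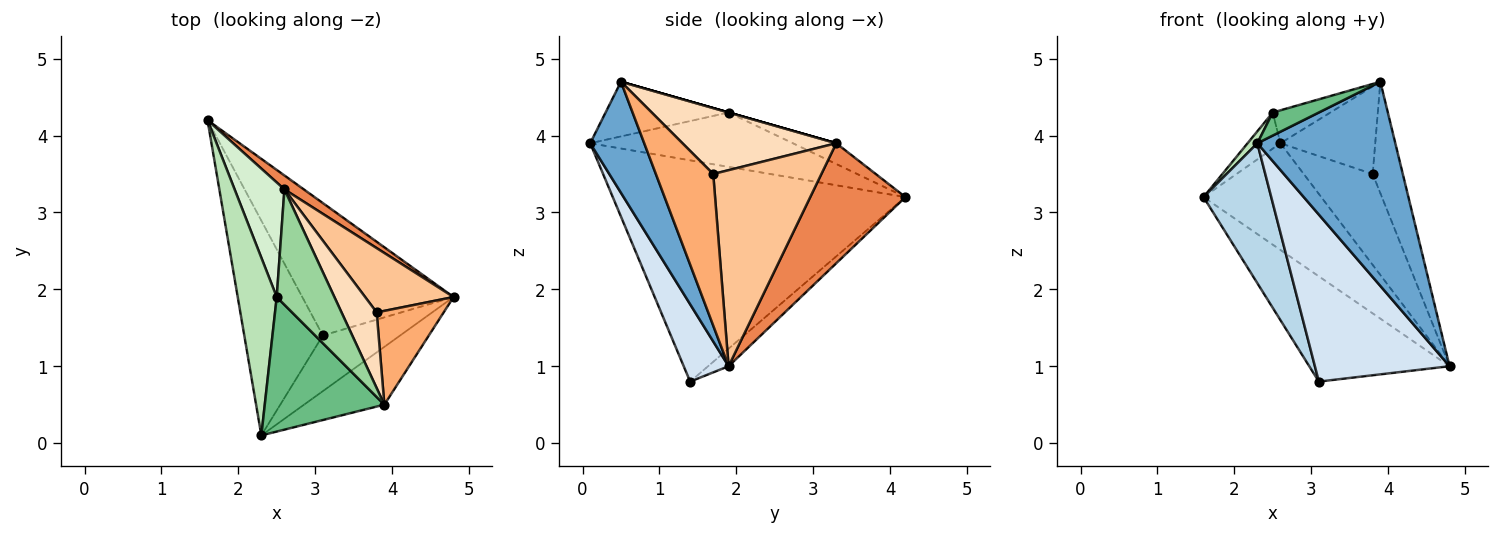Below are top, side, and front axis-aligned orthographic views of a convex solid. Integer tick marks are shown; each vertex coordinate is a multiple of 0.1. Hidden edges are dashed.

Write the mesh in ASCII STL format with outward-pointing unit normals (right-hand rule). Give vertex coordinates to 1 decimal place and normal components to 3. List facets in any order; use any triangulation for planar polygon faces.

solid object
 facet normal 0.353 -0.900 -0.255
  outer loop
   vertex 3.9 0.5 4.7
   vertex 2.3 0.1 3.9
   vertex 4.8 1.9 1.0
  endloop
 endfacet
 facet normal -0.091 0.620 -0.780
  outer loop
   vertex 3.1 1.4 0.8
   vertex 1.6 4.2 3.2
   vertex 4.8 1.9 1.0
  endloop
 endfacet
 facet normal -0.921 -0.213 -0.327
  outer loop
   vertex 3.1 1.4 0.8
   vertex 2.3 0.1 3.9
   vertex 1.6 4.2 3.2
  endloop
 endfacet
 facet normal 0.302 -0.905 -0.302
  outer loop
   vertex 3.1 1.4 0.8
   vertex 4.8 1.9 1.0
   vertex 2.3 0.1 3.9
  endloop
 endfacet
 facet normal 0.626 0.774 0.101
  outer loop
   vertex 2.6 3.3 3.9
   vertex 4.8 1.9 1.0
   vertex 1.6 4.2 3.2
  endloop
 endfacet
 facet normal 0.824 0.433 0.364
  outer loop
   vertex 3.8 1.7 3.5
   vertex 3.9 0.5 4.7
   vertex 4.8 1.9 1.0
  endloop
 endfacet
 facet normal 0.788 0.502 0.355
  outer loop
   vertex 3.8 1.7 3.5
   vertex 4.8 1.9 1.0
   vertex 2.6 3.3 3.9
  endloop
 endfacet
 facet normal 0.775 0.478 0.413
  outer loop
   vertex 3.8 1.7 3.5
   vertex 2.6 3.3 3.9
   vertex 3.9 0.5 4.7
  endloop
 endfacet
 facet normal -0.411 -0.154 0.899
  outer loop
   vertex 2.5 1.9 4.3
   vertex 2.3 0.1 3.9
   vertex 3.9 0.5 4.7
  endloop
 endfacet
 facet normal 0.000 0.275 0.962
  outer loop
   vertex 2.5 1.9 4.3
   vertex 3.9 0.5 4.7
   vertex 2.6 3.3 3.9
  endloop
 endfacet
 facet normal -0.812 -0.039 0.582
  outer loop
   vertex 2.5 1.9 4.3
   vertex 1.6 4.2 3.2
   vertex 2.3 0.1 3.9
  endloop
 endfacet
 facet normal -0.369 0.280 0.886
  outer loop
   vertex 2.5 1.9 4.3
   vertex 2.6 3.3 3.9
   vertex 1.6 4.2 3.2
  endloop
 endfacet
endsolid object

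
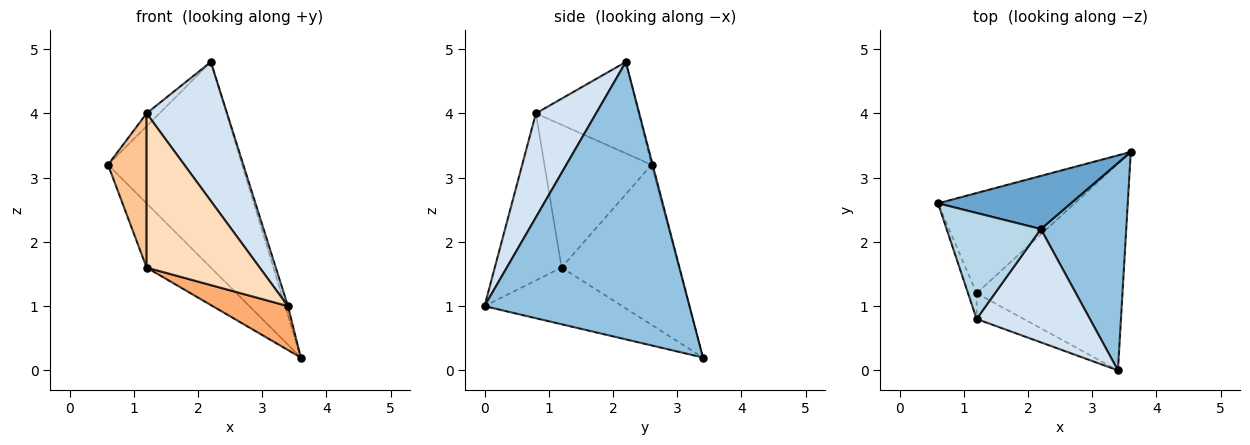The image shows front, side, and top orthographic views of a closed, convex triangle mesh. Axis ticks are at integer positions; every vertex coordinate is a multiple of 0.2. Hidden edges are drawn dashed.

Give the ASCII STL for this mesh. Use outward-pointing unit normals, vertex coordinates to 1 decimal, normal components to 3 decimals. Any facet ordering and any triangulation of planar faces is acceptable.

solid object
 facet normal -0.008 0.968 0.250
  outer loop
   vertex 2.2 2.2 4.8
   vertex 3.6 3.4 0.2
   vertex 0.6 2.6 3.2
  endloop
 endfacet
 facet normal 0.956 0.013 0.294
  outer loop
   vertex 2.2 2.2 4.8
   vertex 3.4 0.0 1.0
   vertex 3.6 3.4 0.2
  endloop
 endfacet
 facet normal -0.694 0.087 0.715
  outer loop
   vertex 1.2 0.8 4.0
   vertex 2.2 2.2 4.8
   vertex 0.6 2.6 3.2
  endloop
 endfacet
 facet normal 0.502 -0.671 0.547
  outer loop
   vertex 1.2 0.8 4.0
   vertex 3.4 0.0 1.0
   vertex 2.2 2.2 4.8
  endloop
 endfacet
 facet normal -0.702 0.384 -0.600
  outer loop
   vertex 1.2 1.2 1.6
   vertex 0.6 2.6 3.2
   vertex 3.6 3.4 0.2
  endloop
 endfacet
 facet normal -0.355 -0.194 -0.914
  outer loop
   vertex 1.2 1.2 1.6
   vertex 3.6 3.4 0.2
   vertex 3.4 0.0 1.0
  endloop
 endfacet
 facet normal -0.939 -0.338 -0.056
  outer loop
   vertex 1.2 1.2 1.6
   vertex 1.2 0.8 4.0
   vertex 0.6 2.6 3.2
  endloop
 endfacet
 facet normal -0.504 -0.852 -0.142
  outer loop
   vertex 1.2 1.2 1.6
   vertex 3.4 0.0 1.0
   vertex 1.2 0.8 4.0
  endloop
 endfacet
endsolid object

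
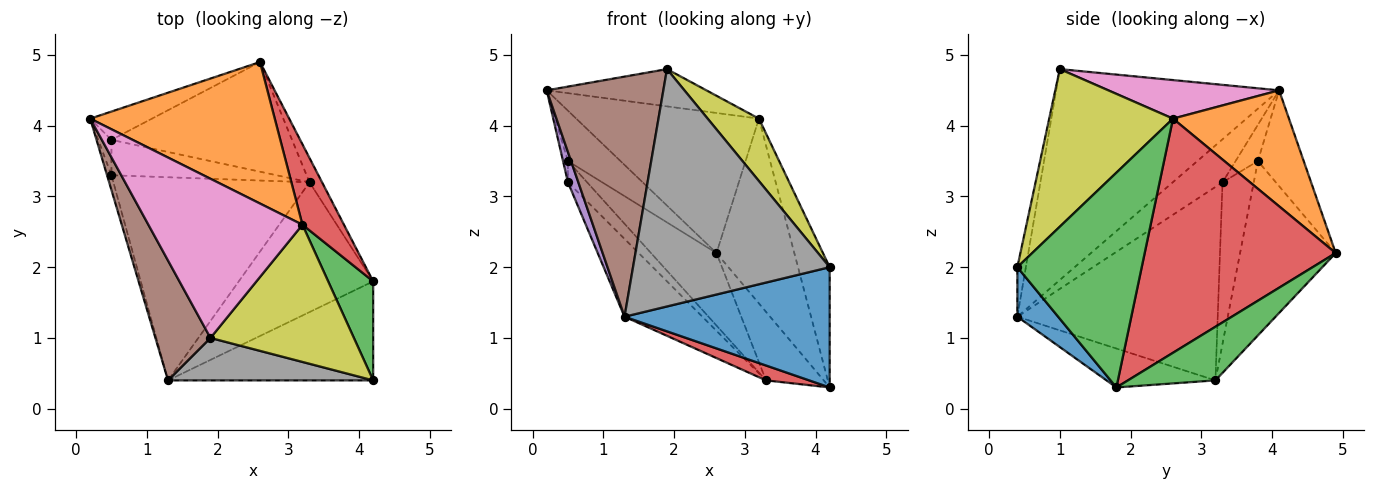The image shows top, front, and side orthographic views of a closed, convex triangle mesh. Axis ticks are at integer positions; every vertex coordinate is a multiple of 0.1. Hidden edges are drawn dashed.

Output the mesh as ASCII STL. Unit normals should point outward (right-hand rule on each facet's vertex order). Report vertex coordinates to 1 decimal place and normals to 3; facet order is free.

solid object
 facet normal 0.152 -0.763 -0.628
  outer loop
   vertex 4.2 1.8 0.3
   vertex 4.2 0.4 2.0
   vertex 1.3 0.4 1.3
  endloop
 endfacet
 facet normal 0.408 0.642 0.649
  outer loop
   vertex 3.2 2.6 4.1
   vertex 2.6 4.9 2.2
   vertex 0.2 4.1 4.5
  endloop
 endfacet
 facet normal 0.950 0.242 0.199
  outer loop
   vertex 3.2 2.6 4.1
   vertex 4.2 0.4 2.0
   vertex 4.2 1.8 0.3
  endloop
 endfacet
 facet normal 0.914 0.372 0.162
  outer loop
   vertex 3.2 2.6 4.1
   vertex 4.2 1.8 0.3
   vertex 2.6 4.9 2.2
  endloop
 endfacet
 facet normal -0.974 -0.203 -0.100
  outer loop
   vertex 0.5 3.3 3.2
   vertex 1.3 0.4 1.3
   vertex 0.2 4.1 4.5
  endloop
 endfacet
 facet normal -0.863 -0.452 0.225
  outer loop
   vertex 1.9 1.0 4.8
   vertex 0.2 4.1 4.5
   vertex 1.3 0.4 1.3
  endloop
 endfacet
 facet normal 0.237 0.221 0.946
  outer loop
   vertex 1.9 1.0 4.8
   vertex 3.2 2.6 4.1
   vertex 0.2 4.1 4.5
  endloop
 endfacet
 facet normal -0.042 -0.983 0.176
  outer loop
   vertex 1.9 1.0 4.8
   vertex 1.3 0.4 1.3
   vertex 4.2 0.4 2.0
  endloop
 endfacet
 facet normal 0.707 -0.293 0.644
  outer loop
   vertex 1.9 1.0 4.8
   vertex 4.2 0.4 2.0
   vertex 3.2 2.6 4.1
  endloop
 endfacet
 facet normal -0.605 0.694 -0.390
  outer loop
   vertex 0.5 3.8 3.5
   vertex 0.2 4.1 4.5
   vertex 2.6 4.9 2.2
  endloop
 endfacet
 facet normal -0.920 0.202 -0.337
  outer loop
   vertex 0.5 3.8 3.5
   vertex 0.5 3.3 3.2
   vertex 0.2 4.1 4.5
  endloop
 endfacet
 facet normal -0.677 0.263 -0.687
  outer loop
   vertex 3.3 3.2 0.4
   vertex 1.3 0.4 1.3
   vertex 0.5 3.3 3.2
  endloop
 endfacet
 facet normal 0.819 0.540 -0.192
  outer loop
   vertex 3.3 3.2 0.4
   vertex 2.6 4.9 2.2
   vertex 4.2 1.8 0.3
  endloop
 endfacet
 facet normal -0.276 -0.109 -0.955
  outer loop
   vertex 3.3 3.2 0.4
   vertex 4.2 1.8 0.3
   vertex 1.3 0.4 1.3
  endloop
 endfacet
 facet normal -0.627 0.430 -0.650
  outer loop
   vertex 3.3 3.2 0.4
   vertex 0.5 3.8 3.5
   vertex 2.6 4.9 2.2
  endloop
 endfacet
 facet normal -0.643 0.394 -0.657
  outer loop
   vertex 3.3 3.2 0.4
   vertex 0.5 3.3 3.2
   vertex 0.5 3.8 3.5
  endloop
 endfacet
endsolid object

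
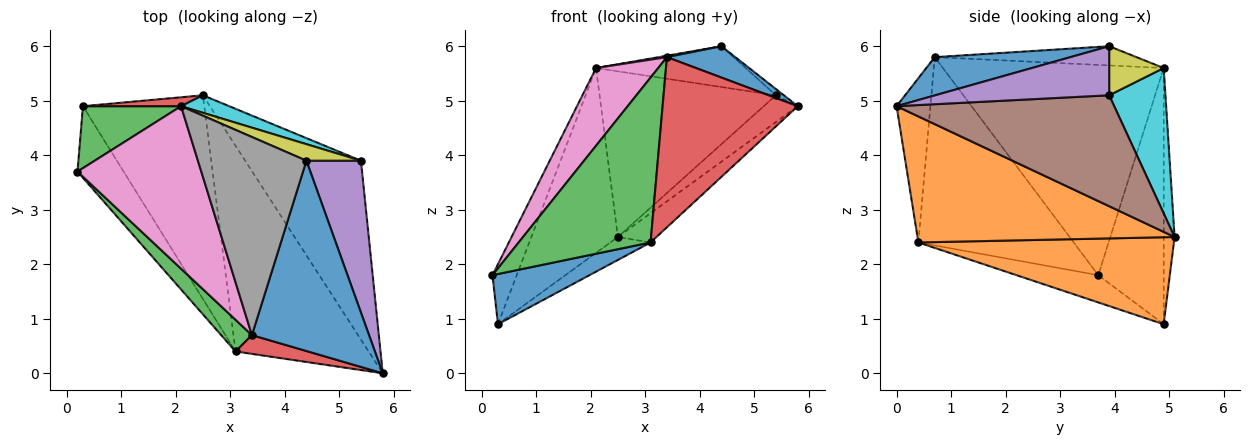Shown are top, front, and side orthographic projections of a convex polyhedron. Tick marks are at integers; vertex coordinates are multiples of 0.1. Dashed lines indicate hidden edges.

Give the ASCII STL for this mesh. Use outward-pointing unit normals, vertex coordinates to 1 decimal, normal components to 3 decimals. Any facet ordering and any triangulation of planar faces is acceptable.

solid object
 facet normal 0.307 -0.155 0.939
  outer loop
   vertex 3.4 0.7 5.8
   vertex 5.8 0.0 4.9
   vertex 4.4 3.9 6.0
  endloop
 endfacet
 facet normal 0.684 0.103 -0.722
  outer loop
   vertex 3.1 0.4 2.4
   vertex 2.5 5.1 2.5
   vertex 5.8 0.0 4.9
  endloop
 endfacet
 facet normal -0.756 -0.642 0.123
  outer loop
   vertex 3.1 0.4 2.4
   vertex 3.4 0.7 5.8
   vertex 0.2 3.7 1.8
  endloop
 endfacet
 facet normal -0.241 -0.965 0.106
  outer loop
   vertex 3.1 0.4 2.4
   vertex 5.8 0.0 4.9
   vertex 3.4 0.7 5.8
  endloop
 endfacet
 facet normal 0.669 0.030 0.743
  outer loop
   vertex 5.4 3.9 5.1
   vertex 4.4 3.9 6.0
   vertex 5.8 0.0 4.9
  endloop
 endfacet
 facet normal 0.688 0.107 -0.718
  outer loop
   vertex 5.4 3.9 5.1
   vertex 5.8 0.0 4.9
   vertex 2.5 5.1 2.5
  endloop
 endfacet
 facet normal -0.837 -0.236 0.493
  outer loop
   vertex 2.1 4.9 5.6
   vertex 0.2 3.7 1.8
   vertex 3.4 0.7 5.8
  endloop
 endfacet
 facet normal -0.174 -0.007 0.985
  outer loop
   vertex 2.1 4.9 5.6
   vertex 3.4 0.7 5.8
   vertex 4.4 3.9 6.0
  endloop
 endfacet
 facet normal 0.320 0.878 0.356
  outer loop
   vertex 2.1 4.9 5.6
   vertex 4.4 3.9 6.0
   vertex 5.4 3.9 5.1
  endloop
 endfacet
 facet normal 0.302 0.948 0.100
  outer loop
   vertex 2.1 4.9 5.6
   vertex 5.4 3.9 5.1
   vertex 2.5 5.1 2.5
  endloop
 endfacet
 facet normal -0.435 -0.517 -0.737
  outer loop
   vertex 0.3 4.9 0.9
   vertex 3.1 0.4 2.4
   vertex 0.2 3.7 1.8
  endloop
 endfacet
 facet normal 0.580 0.091 -0.809
  outer loop
   vertex 0.3 4.9 0.9
   vertex 2.5 5.1 2.5
   vertex 3.1 0.4 2.4
  endloop
 endfacet
 facet normal -0.883 0.327 0.338
  outer loop
   vertex 0.3 4.9 0.9
   vertex 0.2 3.7 1.8
   vertex 2.1 4.9 5.6
  endloop
 endfacet
 facet normal -0.125 0.991 0.048
  outer loop
   vertex 0.3 4.9 0.9
   vertex 2.1 4.9 5.6
   vertex 2.5 5.1 2.5
  endloop
 endfacet
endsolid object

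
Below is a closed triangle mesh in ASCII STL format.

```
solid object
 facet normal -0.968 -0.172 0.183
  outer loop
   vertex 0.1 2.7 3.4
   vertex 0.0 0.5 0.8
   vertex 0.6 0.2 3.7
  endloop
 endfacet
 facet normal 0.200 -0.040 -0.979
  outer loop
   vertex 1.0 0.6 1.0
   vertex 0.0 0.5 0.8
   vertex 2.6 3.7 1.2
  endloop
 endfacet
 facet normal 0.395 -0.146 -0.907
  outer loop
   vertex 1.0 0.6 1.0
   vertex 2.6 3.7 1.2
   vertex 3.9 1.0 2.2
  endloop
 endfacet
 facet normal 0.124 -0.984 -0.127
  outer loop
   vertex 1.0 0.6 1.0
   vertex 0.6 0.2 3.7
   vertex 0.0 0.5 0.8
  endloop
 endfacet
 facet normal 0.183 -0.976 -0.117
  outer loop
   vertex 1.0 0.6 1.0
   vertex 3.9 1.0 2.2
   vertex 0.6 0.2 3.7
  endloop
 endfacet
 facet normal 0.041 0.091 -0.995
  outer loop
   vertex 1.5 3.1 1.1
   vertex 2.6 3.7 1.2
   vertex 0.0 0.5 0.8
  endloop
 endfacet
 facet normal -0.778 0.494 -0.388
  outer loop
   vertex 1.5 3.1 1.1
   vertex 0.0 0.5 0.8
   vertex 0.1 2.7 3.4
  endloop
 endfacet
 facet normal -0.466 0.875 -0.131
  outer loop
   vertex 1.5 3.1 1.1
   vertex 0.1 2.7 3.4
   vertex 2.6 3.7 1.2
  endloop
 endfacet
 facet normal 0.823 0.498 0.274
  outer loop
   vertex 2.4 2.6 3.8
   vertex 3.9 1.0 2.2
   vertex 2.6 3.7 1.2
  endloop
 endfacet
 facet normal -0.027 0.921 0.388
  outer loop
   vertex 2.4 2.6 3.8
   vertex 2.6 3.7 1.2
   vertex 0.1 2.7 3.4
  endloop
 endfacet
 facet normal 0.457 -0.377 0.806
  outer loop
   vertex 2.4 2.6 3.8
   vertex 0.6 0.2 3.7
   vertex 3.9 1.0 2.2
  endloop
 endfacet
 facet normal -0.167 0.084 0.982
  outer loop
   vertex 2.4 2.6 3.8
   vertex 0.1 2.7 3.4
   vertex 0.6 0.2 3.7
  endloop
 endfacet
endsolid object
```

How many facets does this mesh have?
12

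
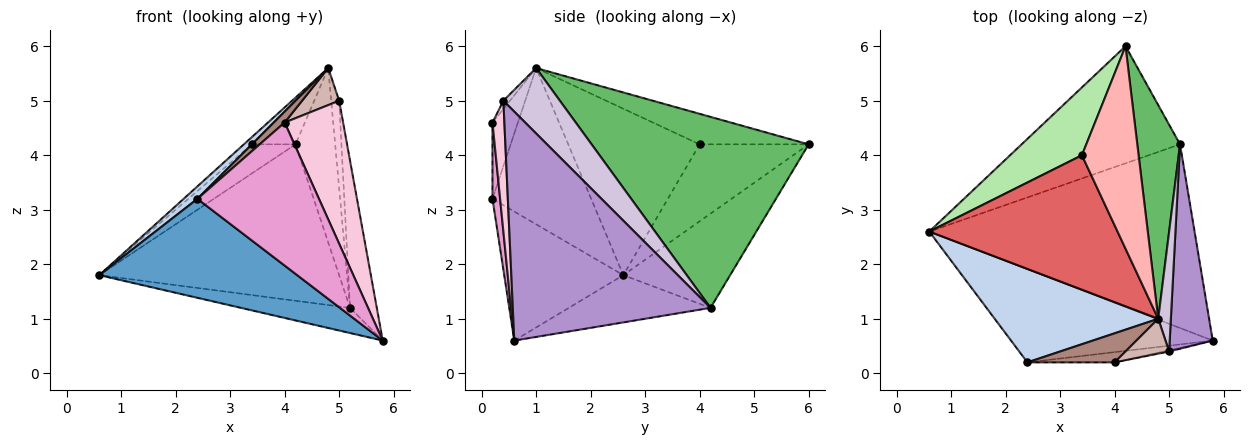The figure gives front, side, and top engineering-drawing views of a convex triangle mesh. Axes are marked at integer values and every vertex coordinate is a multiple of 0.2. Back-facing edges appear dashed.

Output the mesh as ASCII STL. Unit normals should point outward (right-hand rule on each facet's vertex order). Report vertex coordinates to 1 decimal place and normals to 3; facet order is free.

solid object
 facet normal -0.401 -0.667 -0.628
  outer loop
   vertex 2.4 0.2 3.2
   vertex 0.6 2.6 1.8
   vertex 5.8 0.6 0.6
  endloop
 endfacet
 facet normal -0.688 -0.096 0.720
  outer loop
   vertex 2.4 0.2 3.2
   vertex 4.8 1.0 5.6
   vertex 0.6 2.6 1.8
  endloop
 endfacet
 facet normal -0.174 0.134 -0.976
  outer loop
   vertex 5.2 4.2 1.2
   vertex 5.8 0.6 0.6
   vertex 0.6 2.6 1.8
  endloop
 endfacet
 facet normal -0.336 0.754 -0.564
  outer loop
   vertex 5.2 4.2 1.2
   vertex 0.6 2.6 1.8
   vertex 4.2 6.0 4.2
  endloop
 endfacet
 facet normal 0.961 0.175 0.215
  outer loop
   vertex 5.2 4.2 1.2
   vertex 4.2 6.0 4.2
   vertex 4.8 1.0 5.6
  endloop
 endfacet
 facet normal -0.702 0.281 0.655
  outer loop
   vertex 3.4 4.0 4.2
   vertex 4.2 6.0 4.2
   vertex 0.6 2.6 1.8
  endloop
 endfacet
 facet normal -0.662 0.040 0.749
  outer loop
   vertex 3.4 4.0 4.2
   vertex 0.6 2.6 1.8
   vertex 4.8 1.0 5.6
  endloop
 endfacet
 facet normal -0.466 0.186 0.865
  outer loop
   vertex 3.4 4.0 4.2
   vertex 4.8 1.0 5.6
   vertex 4.2 6.0 4.2
  endloop
 endfacet
 facet normal 0.974 0.132 0.183
  outer loop
   vertex 5.0 0.4 5.0
   vertex 5.8 0.6 0.6
   vertex 5.2 4.2 1.2
  endloop
 endfacet
 facet normal 0.973 0.137 0.188
  outer loop
   vertex 5.0 0.4 5.0
   vertex 5.2 4.2 1.2
   vertex 4.8 1.0 5.6
  endloop
 endfacet
 facet normal -0.634 -0.272 0.724
  outer loop
   vertex 4.0 0.2 4.6
   vertex 4.8 1.0 5.6
   vertex 2.4 0.2 3.2
  endloop
 endfacet
 facet normal -0.127 -0.722 0.680
  outer loop
   vertex 4.0 0.2 4.6
   vertex 5.0 0.4 5.0
   vertex 4.8 1.0 5.6
  endloop
 endfacet
 facet normal 0.062 -0.995 -0.071
  outer loop
   vertex 4.0 0.2 4.6
   vertex 2.4 0.2 3.2
   vertex 5.8 0.6 0.6
  endloop
 endfacet
 facet normal 0.199 -0.980 -0.008
  outer loop
   vertex 4.0 0.2 4.6
   vertex 5.8 0.6 0.6
   vertex 5.0 0.4 5.0
  endloop
 endfacet
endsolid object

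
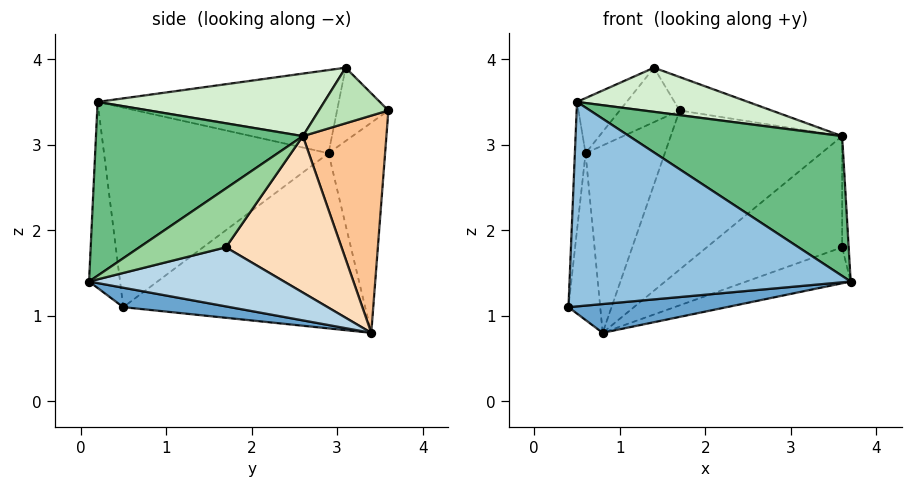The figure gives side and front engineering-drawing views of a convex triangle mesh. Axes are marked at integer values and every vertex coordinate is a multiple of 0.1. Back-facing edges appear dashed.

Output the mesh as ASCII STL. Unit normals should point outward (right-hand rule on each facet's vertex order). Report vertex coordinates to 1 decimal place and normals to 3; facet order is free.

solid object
 facet normal 0.076 -0.113 -0.991
  outer loop
   vertex 0.8 3.4 0.8
   vertex 3.7 0.1 1.4
   vertex 0.4 0.5 1.1
  endloop
 endfacet
 facet normal -0.109 -0.987 -0.119
  outer loop
   vertex 0.5 0.2 3.5
   vertex 0.4 0.5 1.1
   vertex 3.7 0.1 1.4
  endloop
 endfacet
 facet normal 0.454 0.243 -0.858
  outer loop
   vertex 3.6 1.7 1.8
   vertex 3.7 0.1 1.4
   vertex 0.8 3.4 0.8
  endloop
 endfacet
 facet normal -0.989 0.130 -0.063
  outer loop
   vertex 0.6 2.9 2.9
   vertex 0.8 3.4 0.8
   vertex 0.4 0.5 1.1
  endloop
 endfacet
 facet normal -0.998 0.048 0.048
  outer loop
   vertex 0.6 2.9 2.9
   vertex 0.4 0.5 1.1
   vertex 0.5 0.2 3.5
  endloop
 endfacet
 facet normal -0.575 0.806 0.137
  outer loop
   vertex 0.6 2.9 2.9
   vertex 1.7 3.6 3.4
   vertex 0.8 3.4 0.8
  endloop
 endfacet
 facet normal 0.428 0.878 -0.216
  outer loop
   vertex 3.6 2.6 3.1
   vertex 0.8 3.4 0.8
   vertex 1.7 3.6 3.4
  endloop
 endfacet
 facet normal 0.575 0.673 -0.466
  outer loop
   vertex 3.6 2.6 3.1
   vertex 3.6 1.7 1.8
   vertex 0.8 3.4 0.8
  endloop
 endfacet
 facet normal 0.470 -0.484 0.739
  outer loop
   vertex 3.6 2.6 3.1
   vertex 0.5 0.2 3.5
   vertex 3.7 0.1 1.4
  endloop
 endfacet
 facet normal 0.996 0.075 -0.052
  outer loop
   vertex 3.6 2.6 3.1
   vertex 3.7 0.1 1.4
   vertex 3.6 1.7 1.8
  endloop
 endfacet
 facet normal 0.394 0.521 0.757
  outer loop
   vertex 1.4 3.1 3.9
   vertex 3.6 2.6 3.1
   vertex 1.7 3.6 3.4
  endloop
 endfacet
 facet normal 0.289 -0.218 0.932
  outer loop
   vertex 1.4 3.1 3.9
   vertex 0.5 0.2 3.5
   vertex 3.6 2.6 3.1
  endloop
 endfacet
 facet normal -0.611 0.712 0.346
  outer loop
   vertex 1.4 3.1 3.9
   vertex 1.7 3.6 3.4
   vertex 0.6 2.9 2.9
  endloop
 endfacet
 facet normal -0.786 0.162 0.597
  outer loop
   vertex 1.4 3.1 3.9
   vertex 0.6 2.9 2.9
   vertex 0.5 0.2 3.5
  endloop
 endfacet
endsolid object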